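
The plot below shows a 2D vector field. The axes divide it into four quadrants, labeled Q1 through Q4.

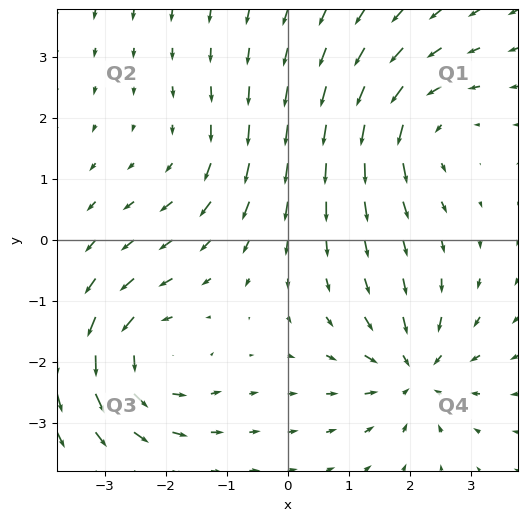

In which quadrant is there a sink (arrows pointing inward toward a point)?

The sink sits at approximately (2.1, -2.2), which lies in quadrant Q4. The divergence there is about -5, negative as expected for a sink.

Q4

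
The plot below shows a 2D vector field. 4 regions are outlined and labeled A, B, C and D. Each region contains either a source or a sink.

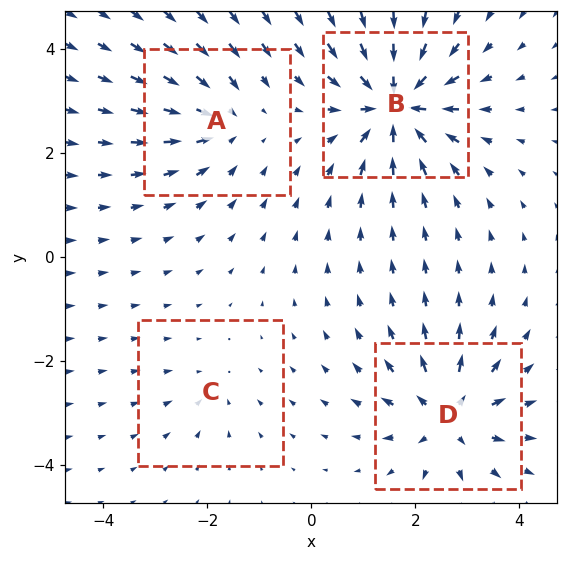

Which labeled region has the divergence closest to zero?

Divergence at each region's feature centre — A: about -4, B: about -8, C: about -2, D: about +6. Region C is closest to zero.

C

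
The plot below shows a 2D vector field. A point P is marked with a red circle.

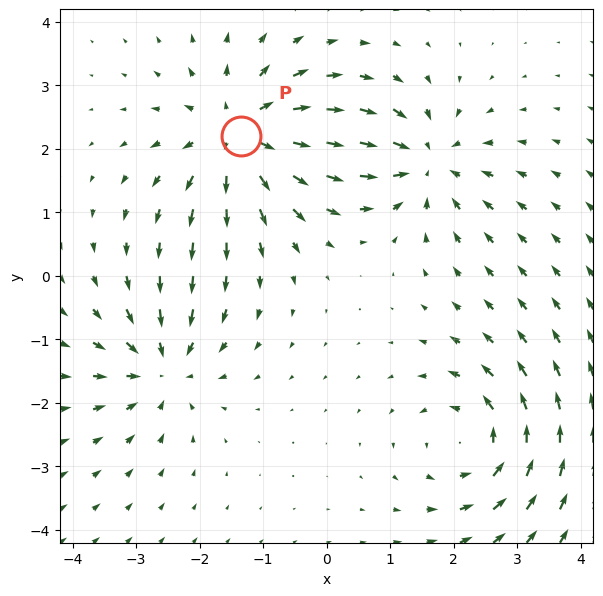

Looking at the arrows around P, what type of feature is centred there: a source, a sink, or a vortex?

source

At P (-1.3, 2.2) the arrows spread outward. Divergence about +6, curl ≈0 — positive divergence with near-zero curl is a source.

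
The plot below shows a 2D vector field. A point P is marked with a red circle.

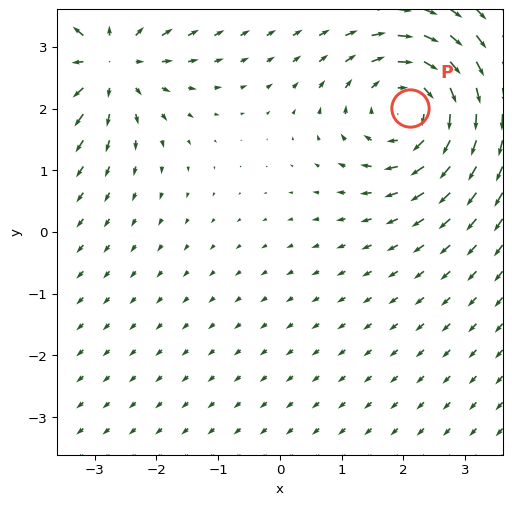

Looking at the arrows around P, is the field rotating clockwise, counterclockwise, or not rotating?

clockwise

Near P at (2.1, 2.0) the arrows circulate clockwise. The curl (z-component) there is about -4; negative curl means clockwise rotation.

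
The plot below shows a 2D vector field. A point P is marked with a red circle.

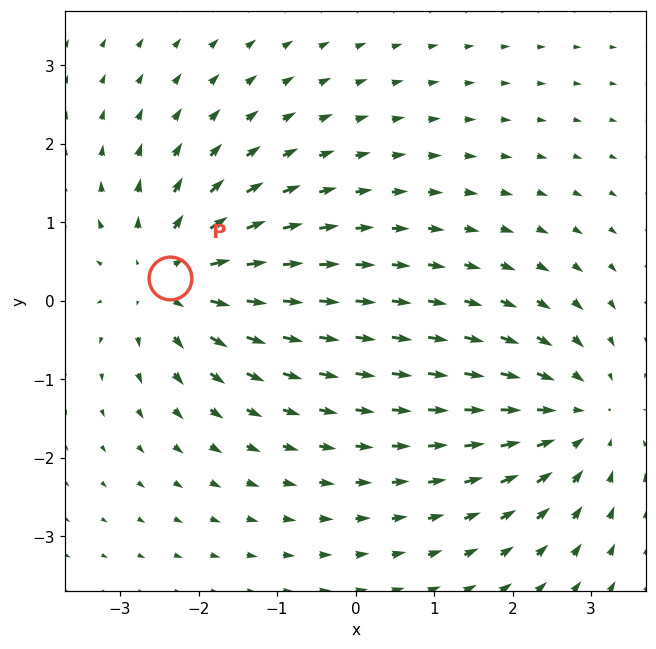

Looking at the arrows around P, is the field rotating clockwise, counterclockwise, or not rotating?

not rotating

Near P at (-2.4, 0.3) the arrows show no circulation. The curl there is ≈0.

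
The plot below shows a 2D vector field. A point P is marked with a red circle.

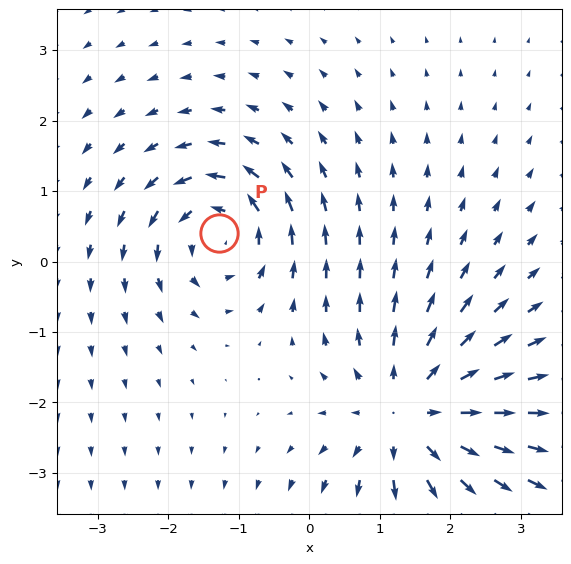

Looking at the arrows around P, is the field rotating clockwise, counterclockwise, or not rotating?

Near P at (-1.3, 0.4) the arrows circulate counterclockwise. The curl (z-component) there is about +4; positive curl means counterclockwise rotation.

counterclockwise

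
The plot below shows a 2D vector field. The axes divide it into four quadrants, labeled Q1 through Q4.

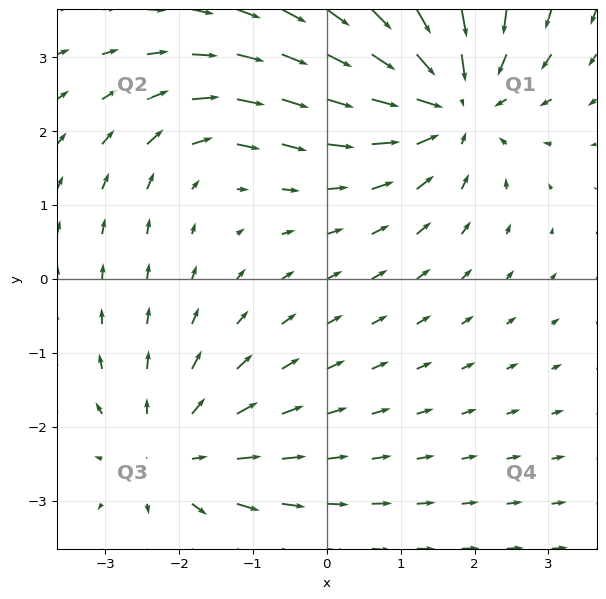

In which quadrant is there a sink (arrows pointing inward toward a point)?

The sink sits at approximately (1.7, 2.4), which lies in quadrant Q1. The divergence there is about -4, negative as expected for a sink.

Q1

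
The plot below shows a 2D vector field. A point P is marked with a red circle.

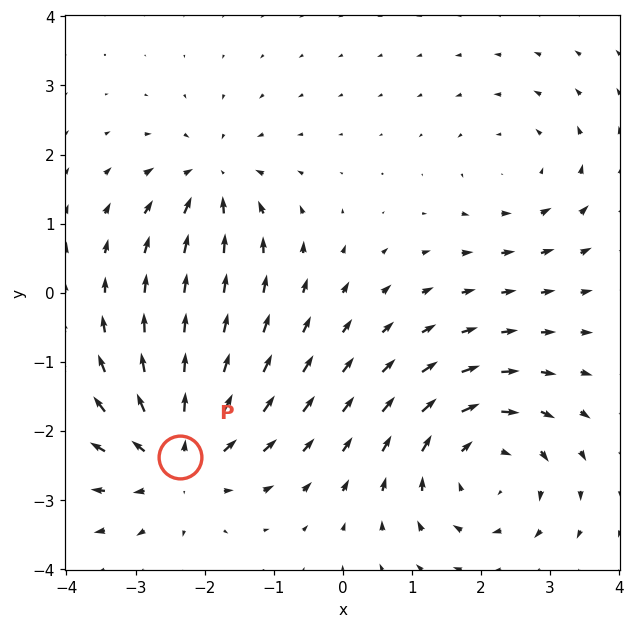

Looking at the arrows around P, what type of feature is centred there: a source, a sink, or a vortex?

source

At P (-2.4, -2.4) the arrows spread outward. Divergence about +5, curl ≈0 — positive divergence with near-zero curl is a source.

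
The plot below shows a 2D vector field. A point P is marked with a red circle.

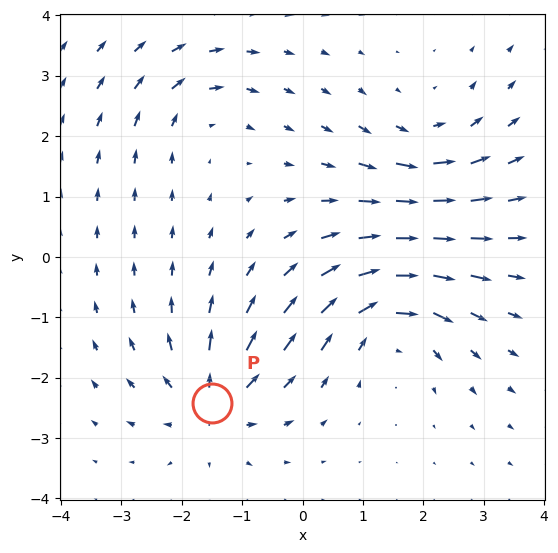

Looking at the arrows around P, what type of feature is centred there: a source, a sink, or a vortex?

At P (-1.5, -2.4) the arrows spread outward. Divergence about +6, curl ≈0 — positive divergence with near-zero curl is a source.

source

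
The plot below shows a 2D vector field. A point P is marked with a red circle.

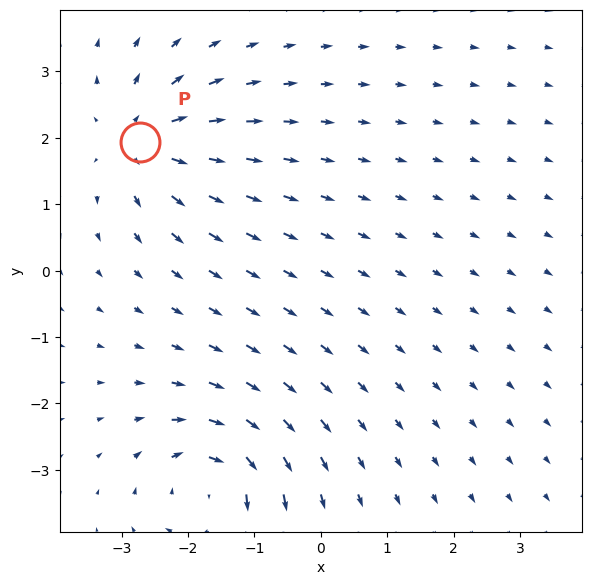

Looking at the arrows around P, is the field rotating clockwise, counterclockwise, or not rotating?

Near P at (-2.7, 1.9) the arrows show no circulation. The curl there is ≈0.

not rotating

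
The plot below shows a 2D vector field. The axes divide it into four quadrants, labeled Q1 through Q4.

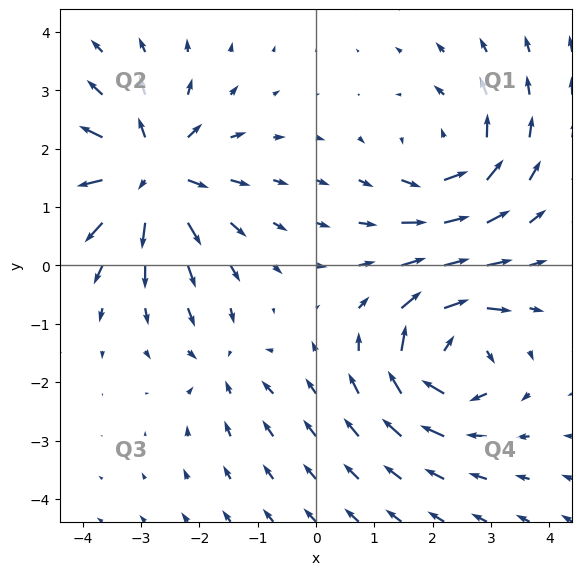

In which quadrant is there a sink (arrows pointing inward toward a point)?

The sink sits at approximately (-1.6, -1.7), which lies in quadrant Q3. The divergence there is about -3, negative as expected for a sink.

Q3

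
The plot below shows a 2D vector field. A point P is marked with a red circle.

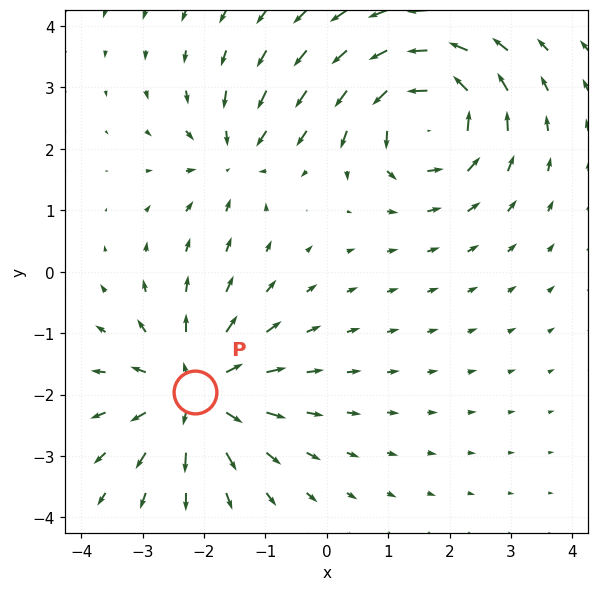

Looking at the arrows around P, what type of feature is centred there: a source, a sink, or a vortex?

At P (-2.2, -2.0) the arrows spread outward. Divergence about +5, curl ≈0 — positive divergence with near-zero curl is a source.

source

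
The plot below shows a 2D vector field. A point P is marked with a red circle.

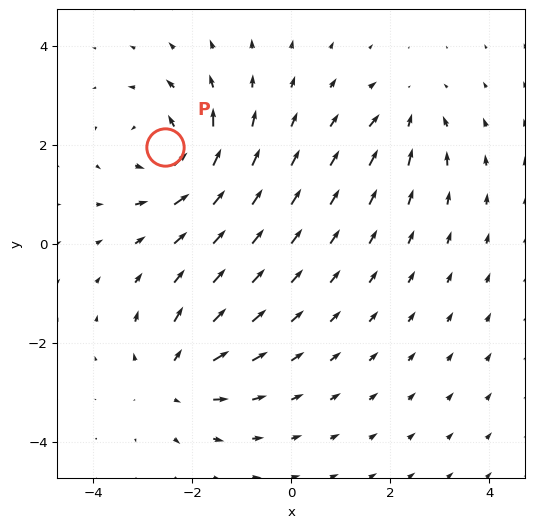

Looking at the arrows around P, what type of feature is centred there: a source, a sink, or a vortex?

At P (-2.6, 1.9) the arrows circulate counterclockwise. Divergence ≈0, curl about +6 — near-zero divergence with nonzero curl is a vortex.

vortex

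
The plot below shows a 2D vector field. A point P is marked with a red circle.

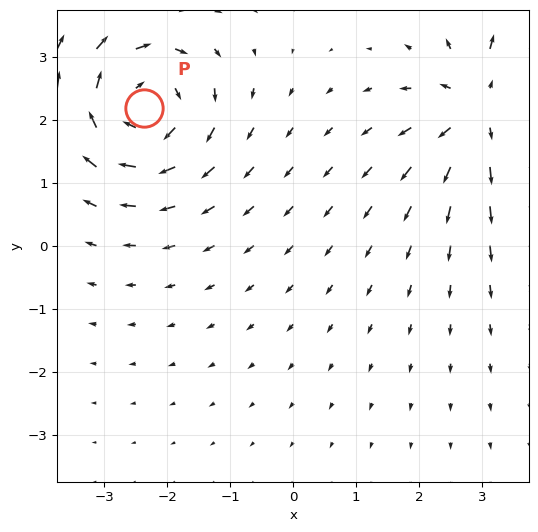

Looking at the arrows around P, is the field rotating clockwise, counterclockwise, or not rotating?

Near P at (-2.4, 2.2) the arrows circulate clockwise. The curl (z-component) there is about -5; negative curl means clockwise rotation.

clockwise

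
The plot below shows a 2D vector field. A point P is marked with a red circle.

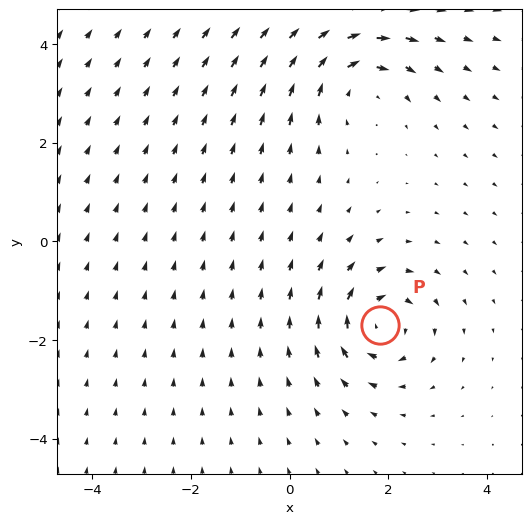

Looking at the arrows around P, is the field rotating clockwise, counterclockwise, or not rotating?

clockwise

Near P at (1.8, -1.7) the arrows circulate clockwise. The curl (z-component) there is about -6; negative curl means clockwise rotation.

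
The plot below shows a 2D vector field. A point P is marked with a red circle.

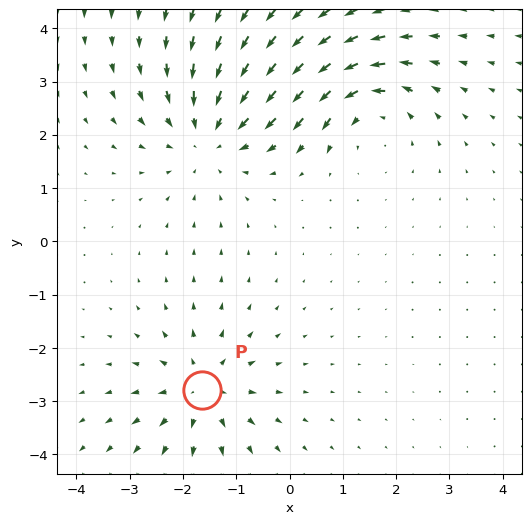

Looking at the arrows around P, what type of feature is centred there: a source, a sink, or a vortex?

source

At P (-1.6, -2.8) the arrows spread outward. Divergence about +3, curl ≈0 — positive divergence with near-zero curl is a source.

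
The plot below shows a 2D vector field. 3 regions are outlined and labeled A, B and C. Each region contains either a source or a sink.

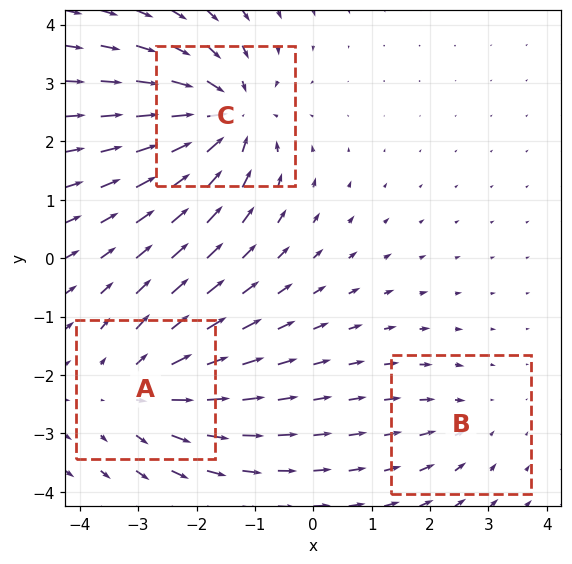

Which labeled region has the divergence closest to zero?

B

Divergence at each region's feature centre — A: about +3, B: about -2, C: about -5. Region B is closest to zero.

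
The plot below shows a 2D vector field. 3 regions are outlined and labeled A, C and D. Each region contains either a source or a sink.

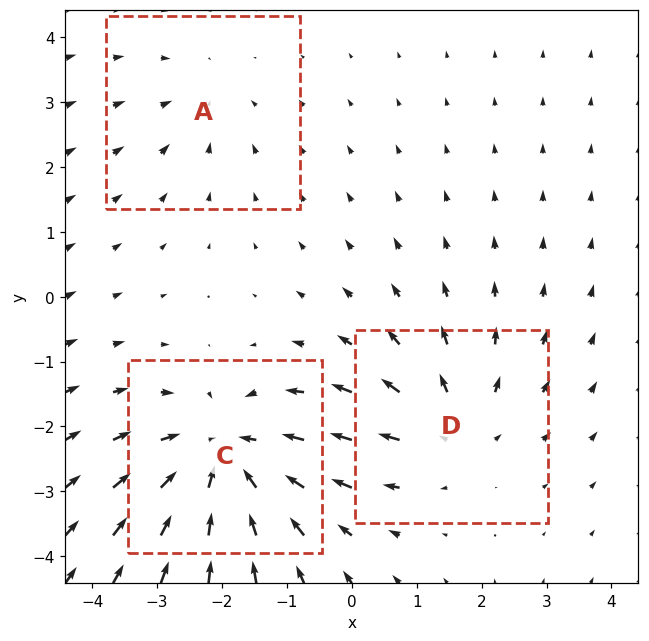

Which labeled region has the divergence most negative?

C

Divergence at each region's feature centre — A: about -2, C: about -4, D: about +3. Region C is most negative.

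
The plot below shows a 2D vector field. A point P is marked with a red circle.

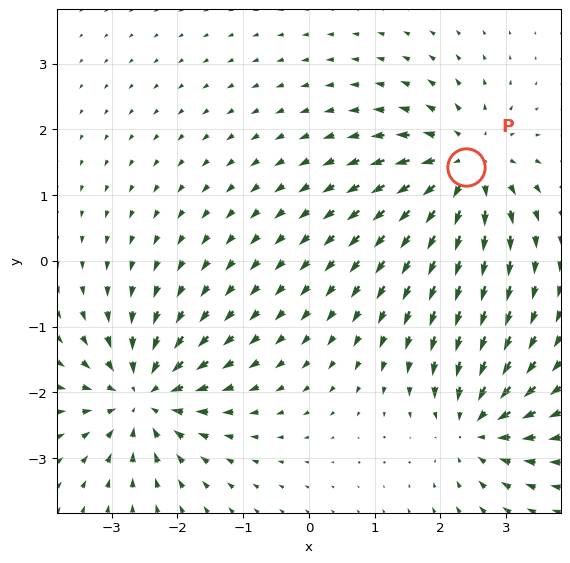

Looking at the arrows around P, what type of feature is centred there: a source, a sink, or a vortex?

source

At P (2.4, 1.4) the arrows spread outward. Divergence about +6, curl ≈0 — positive divergence with near-zero curl is a source.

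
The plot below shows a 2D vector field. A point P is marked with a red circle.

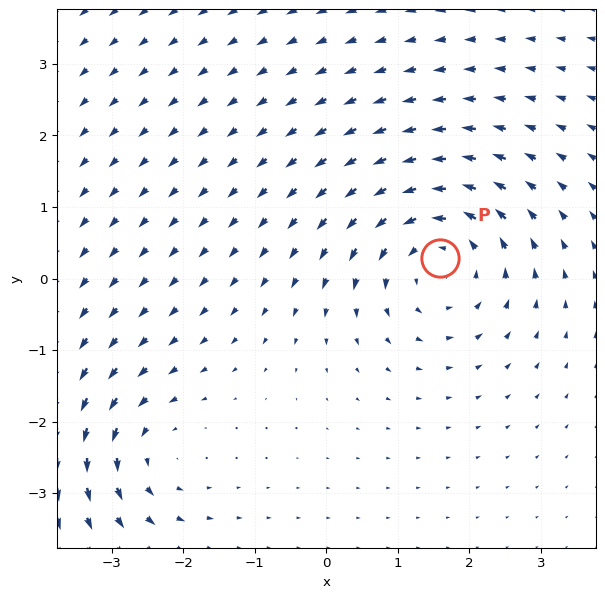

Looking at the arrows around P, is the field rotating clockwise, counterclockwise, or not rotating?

Near P at (1.6, 0.3) the arrows circulate counterclockwise. The curl (z-component) there is about +4; positive curl means counterclockwise rotation.

counterclockwise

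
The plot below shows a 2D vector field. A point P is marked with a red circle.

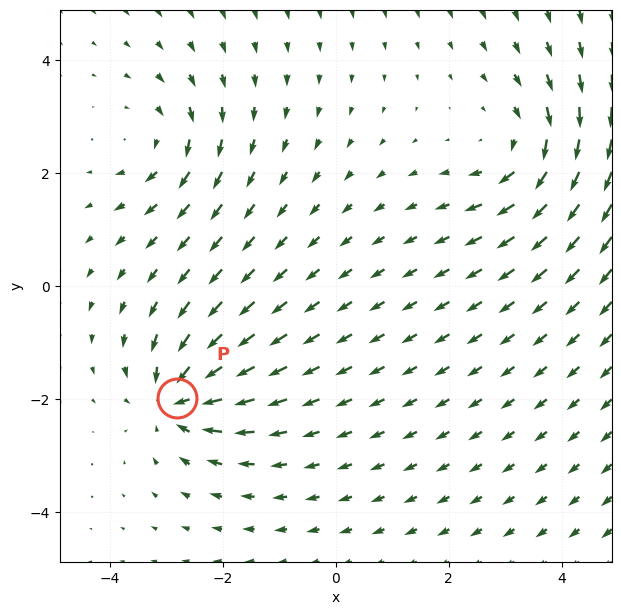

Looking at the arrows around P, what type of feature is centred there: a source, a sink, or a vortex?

sink

At P (-2.8, -2.0) the arrows converge inward. Divergence about -6, curl ≈0 — negative divergence with near-zero curl is a sink.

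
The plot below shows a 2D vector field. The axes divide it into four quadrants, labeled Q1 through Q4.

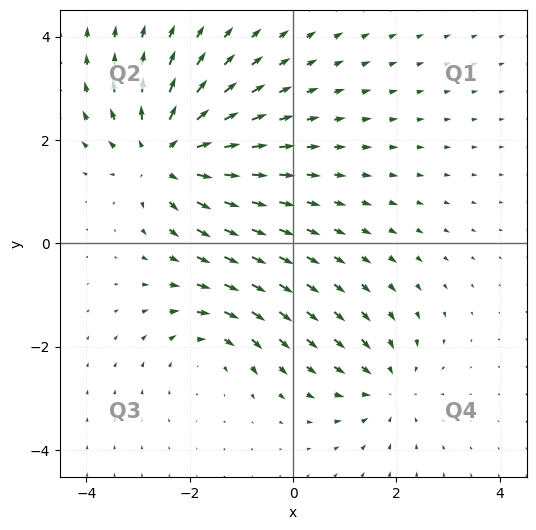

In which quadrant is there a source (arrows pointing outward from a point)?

The source sits at approximately (-2.5, 1.7), which lies in quadrant Q2. The divergence there is about +5, positive as expected for a source.

Q2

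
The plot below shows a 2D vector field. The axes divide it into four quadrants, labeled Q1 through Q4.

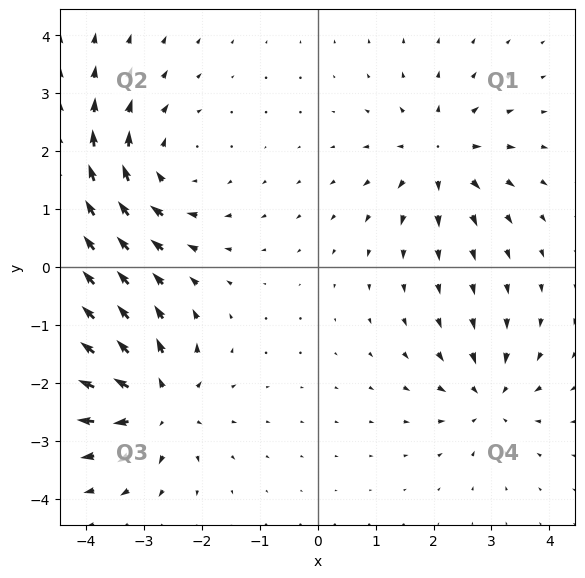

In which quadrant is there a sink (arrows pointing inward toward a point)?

Q4

The sink sits at approximately (3.0, -2.3), which lies in quadrant Q4. The divergence there is about -4, negative as expected for a sink.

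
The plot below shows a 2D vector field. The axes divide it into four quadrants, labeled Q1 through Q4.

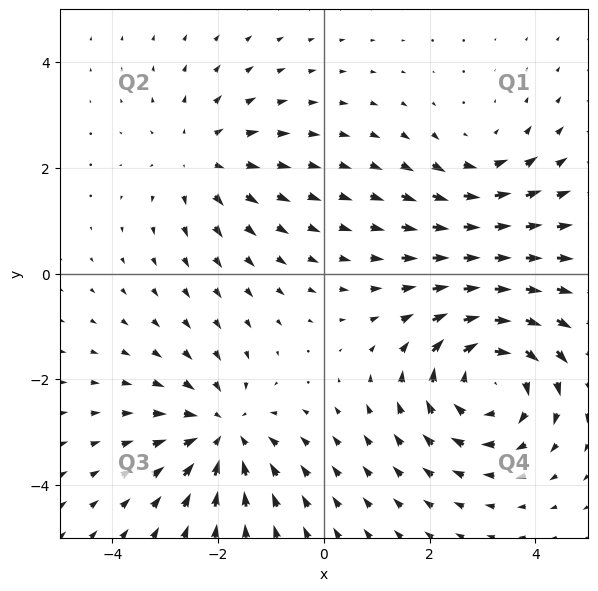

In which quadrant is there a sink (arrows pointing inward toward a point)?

Q3

The sink sits at approximately (-1.9, -3.0), which lies in quadrant Q3. The divergence there is about -3, negative as expected for a sink.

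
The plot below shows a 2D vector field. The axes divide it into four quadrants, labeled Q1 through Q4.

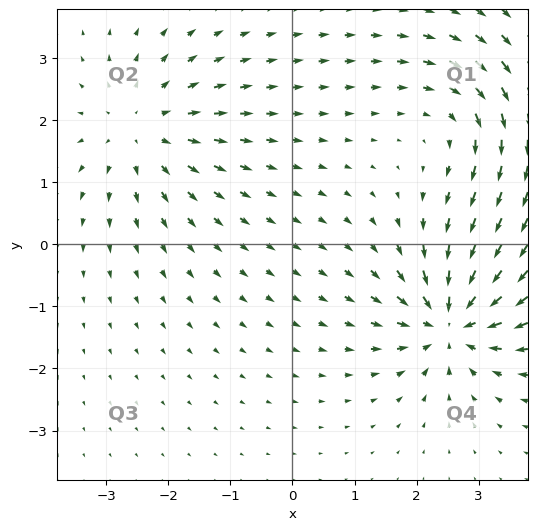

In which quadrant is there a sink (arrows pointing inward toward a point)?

The sink sits at approximately (2.6, -1.3), which lies in quadrant Q4. The divergence there is about -6, negative as expected for a sink.

Q4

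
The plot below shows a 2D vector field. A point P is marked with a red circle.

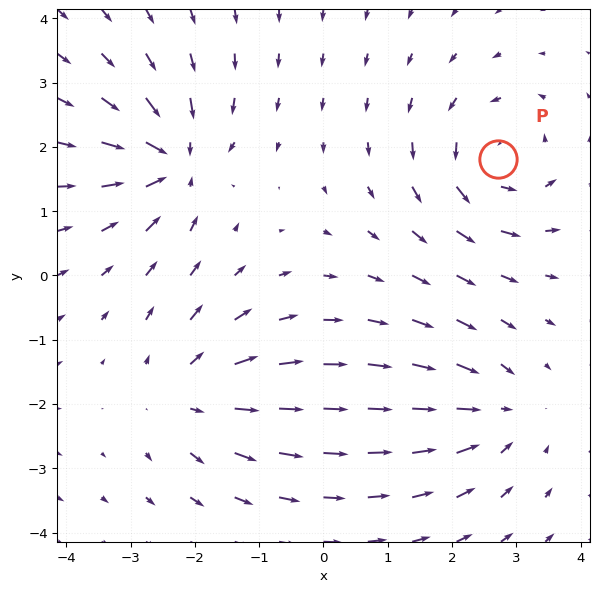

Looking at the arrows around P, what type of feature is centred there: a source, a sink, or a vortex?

At P (2.7, 1.8) the arrows circulate counterclockwise. Divergence ≈0, curl about +5 — near-zero divergence with nonzero curl is a vortex.

vortex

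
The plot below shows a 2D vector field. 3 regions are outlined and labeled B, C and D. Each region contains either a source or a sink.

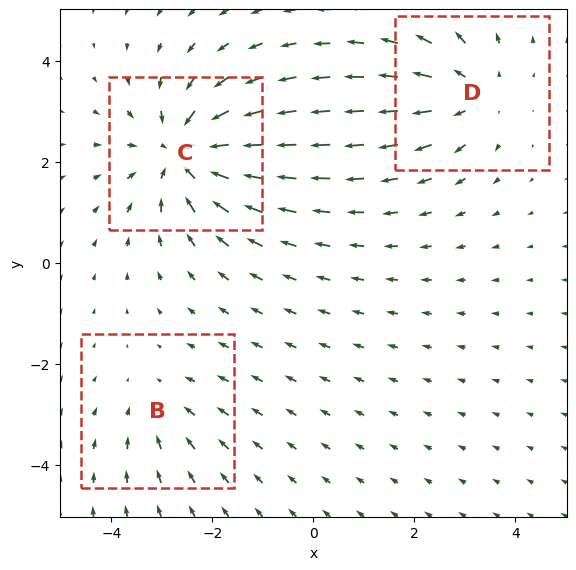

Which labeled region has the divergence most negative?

Divergence at each region's feature centre — B: about -2, C: about -5, D: about +3. Region C is most negative.

C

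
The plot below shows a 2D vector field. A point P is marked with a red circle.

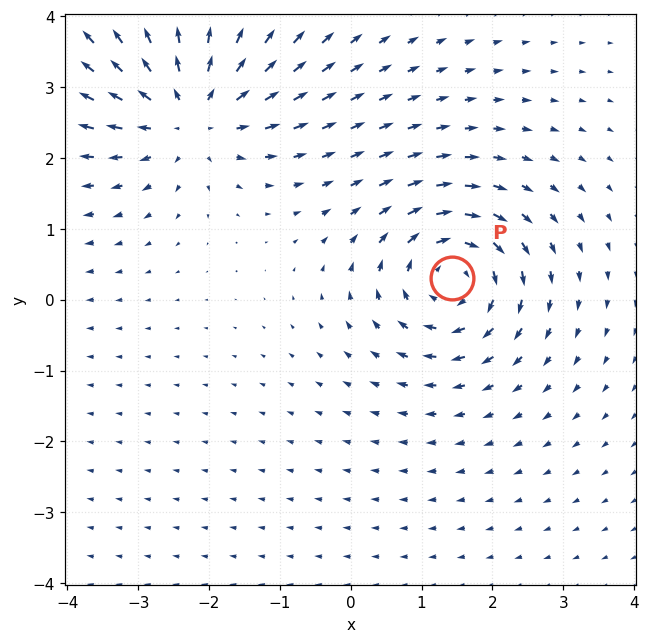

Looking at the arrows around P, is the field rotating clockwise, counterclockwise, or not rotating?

clockwise

Near P at (1.4, 0.3) the arrows circulate clockwise. The curl (z-component) there is about -5; negative curl means clockwise rotation.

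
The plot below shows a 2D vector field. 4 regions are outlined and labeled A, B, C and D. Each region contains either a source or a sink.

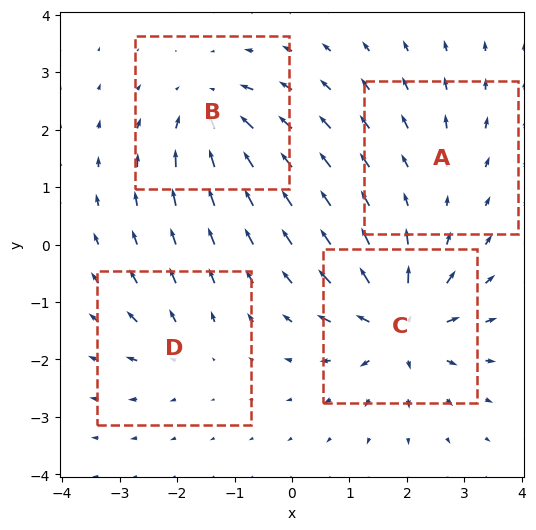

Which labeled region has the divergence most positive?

C

Divergence at each region's feature centre — A: about +2, B: about -6, C: about +9, D: about +4. Region C is most positive.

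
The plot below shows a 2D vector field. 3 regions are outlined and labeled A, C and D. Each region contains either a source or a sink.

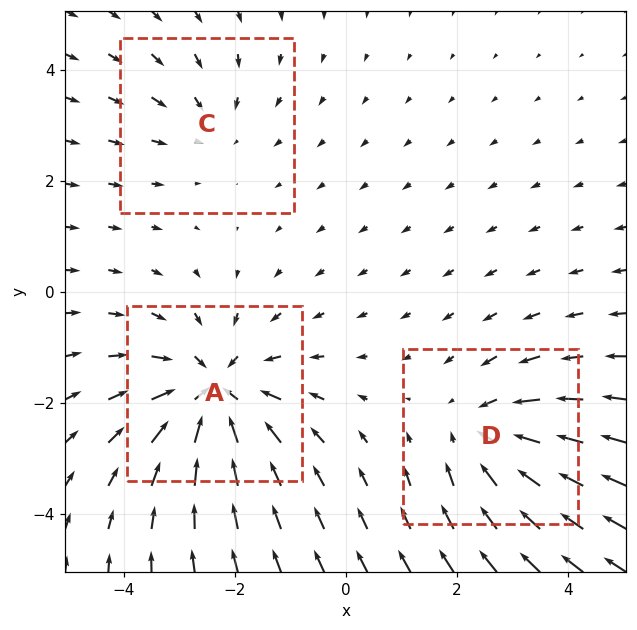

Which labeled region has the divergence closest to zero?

C

Divergence at each region's feature centre — A: about -4, C: about -2, D: about -3. Region C is closest to zero.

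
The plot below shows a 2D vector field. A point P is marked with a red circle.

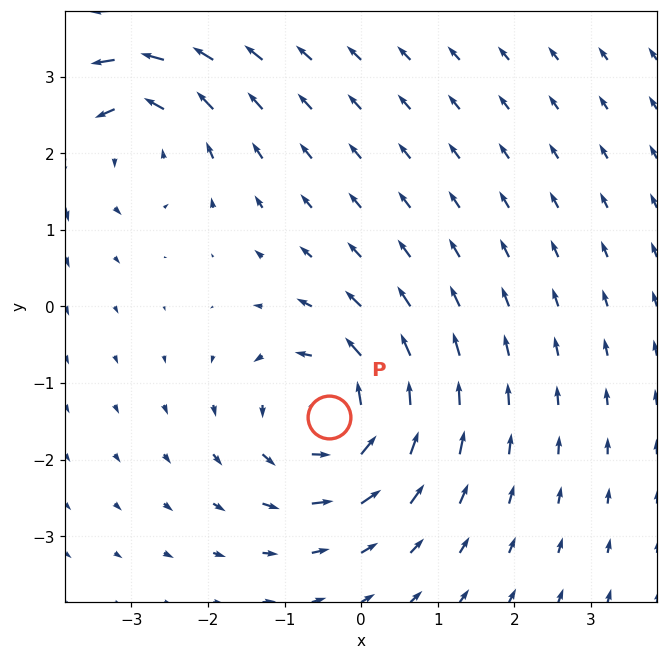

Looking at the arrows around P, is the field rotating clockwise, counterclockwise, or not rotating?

counterclockwise

Near P at (-0.4, -1.4) the arrows circulate counterclockwise. The curl (z-component) there is about +6; positive curl means counterclockwise rotation.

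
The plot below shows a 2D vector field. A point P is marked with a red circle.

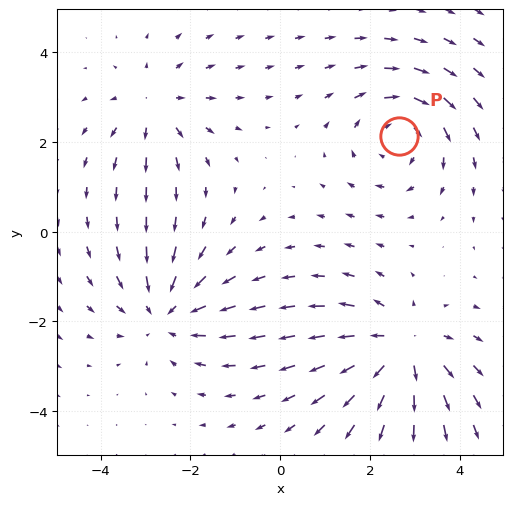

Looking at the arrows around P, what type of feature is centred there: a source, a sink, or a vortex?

vortex

At P (2.6, 2.1) the arrows circulate clockwise. Divergence ≈0, curl about -3 — near-zero divergence with nonzero curl is a vortex.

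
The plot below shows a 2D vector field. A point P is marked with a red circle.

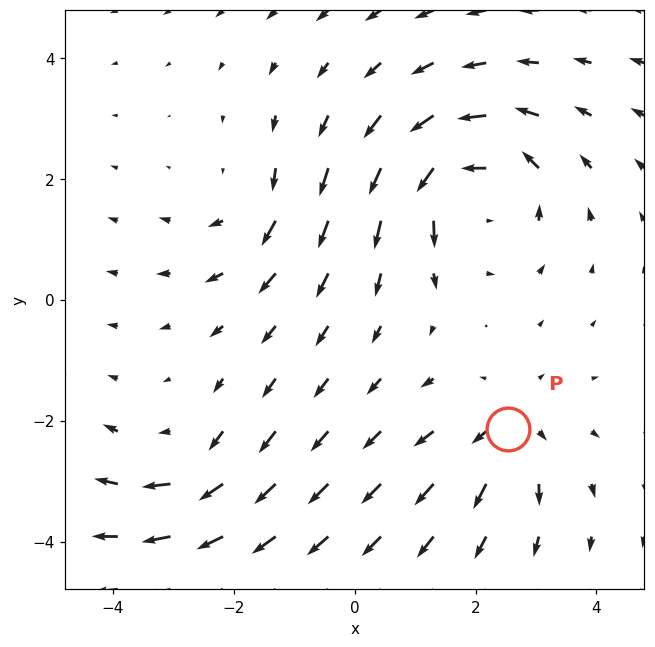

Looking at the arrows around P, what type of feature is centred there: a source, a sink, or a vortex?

source

At P (2.5, -2.1) the arrows spread outward. Divergence about +3, curl ≈0 — positive divergence with near-zero curl is a source.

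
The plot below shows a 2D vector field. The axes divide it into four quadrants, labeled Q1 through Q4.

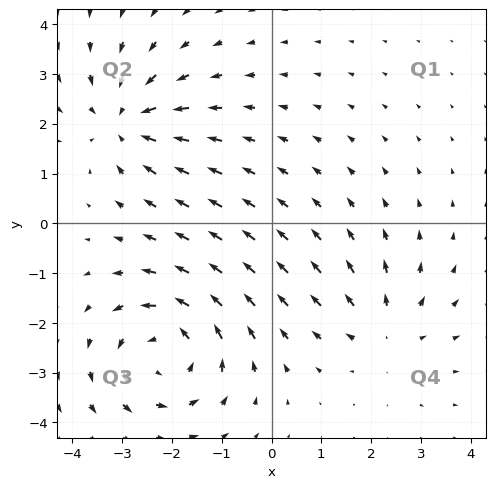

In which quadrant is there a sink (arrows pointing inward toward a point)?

The sink sits at approximately (-2.9, 2.1), which lies in quadrant Q2. The divergence there is about -4, negative as expected for a sink.

Q2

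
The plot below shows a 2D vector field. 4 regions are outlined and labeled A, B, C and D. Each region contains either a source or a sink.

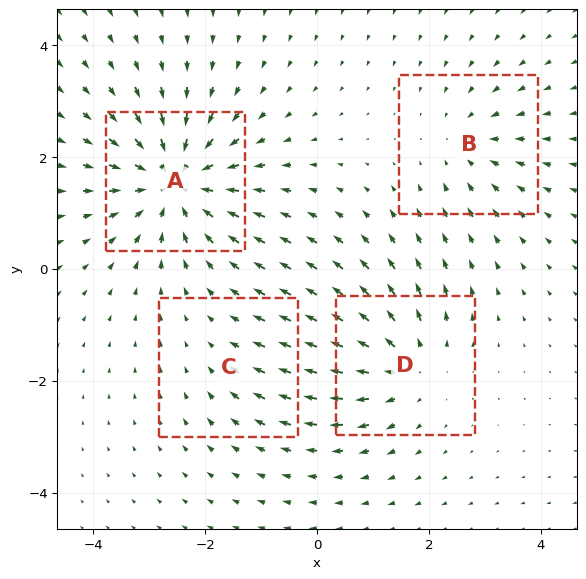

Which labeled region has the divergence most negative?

A

Divergence at each region's feature centre — A: about -7, B: about -3, C: about -2, D: about +5. Region A is most negative.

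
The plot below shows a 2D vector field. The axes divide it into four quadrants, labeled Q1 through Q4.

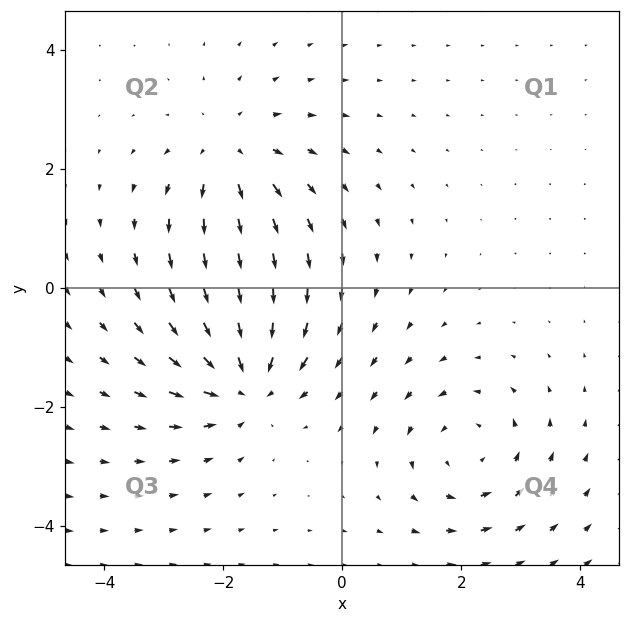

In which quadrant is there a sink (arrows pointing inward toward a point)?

The sink sits at approximately (-1.6, -1.6), which lies in quadrant Q3. The divergence there is about -4, negative as expected for a sink.

Q3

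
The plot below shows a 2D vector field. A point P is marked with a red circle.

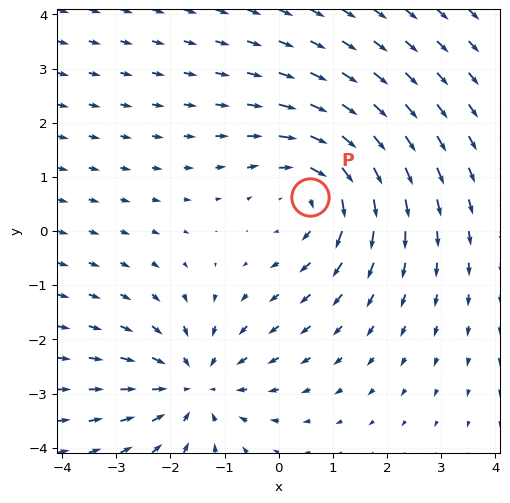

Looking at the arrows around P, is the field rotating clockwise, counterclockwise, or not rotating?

Near P at (0.6, 0.6) the arrows circulate clockwise. The curl (z-component) there is about -4; negative curl means clockwise rotation.

clockwise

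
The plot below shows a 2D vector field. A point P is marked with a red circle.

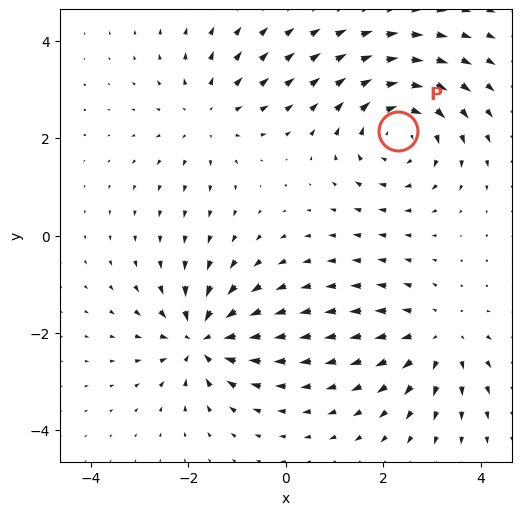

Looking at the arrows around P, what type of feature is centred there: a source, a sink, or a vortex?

At P (2.3, 2.1) the arrows circulate clockwise. Divergence ≈0, curl about -4 — near-zero divergence with nonzero curl is a vortex.

vortex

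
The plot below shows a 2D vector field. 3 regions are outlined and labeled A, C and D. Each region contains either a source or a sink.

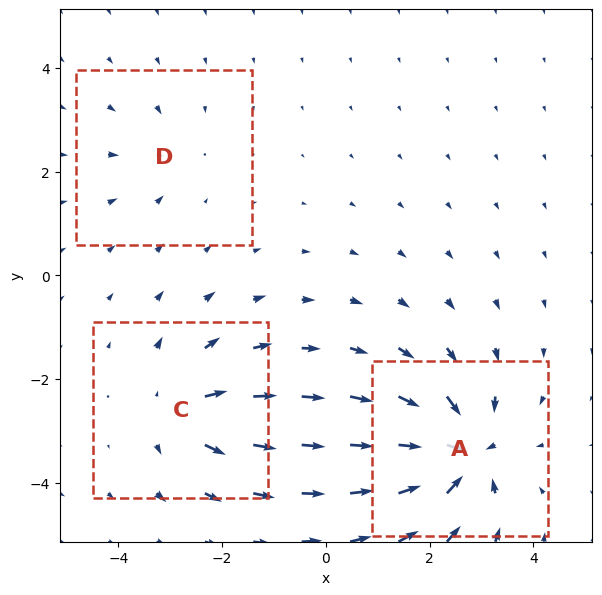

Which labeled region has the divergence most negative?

Divergence at each region's feature centre — A: about -6, C: about +4, D: about -2. Region A is most negative.

A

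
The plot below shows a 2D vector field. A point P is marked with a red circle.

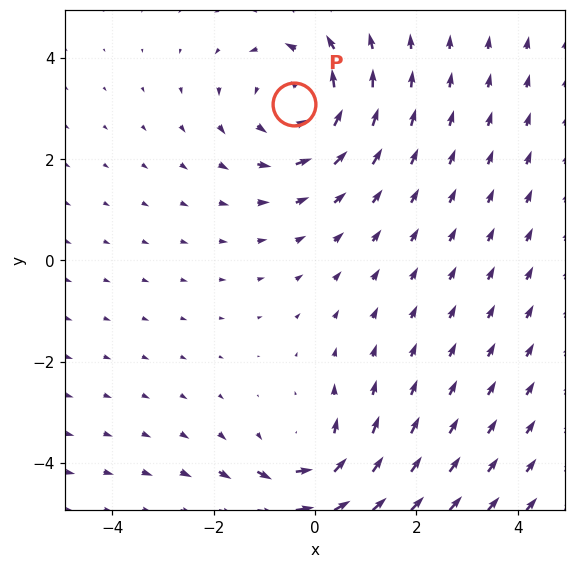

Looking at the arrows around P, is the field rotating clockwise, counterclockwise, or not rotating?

Near P at (-0.4, 3.1) the arrows circulate counterclockwise. The curl (z-component) there is about +4; positive curl means counterclockwise rotation.

counterclockwise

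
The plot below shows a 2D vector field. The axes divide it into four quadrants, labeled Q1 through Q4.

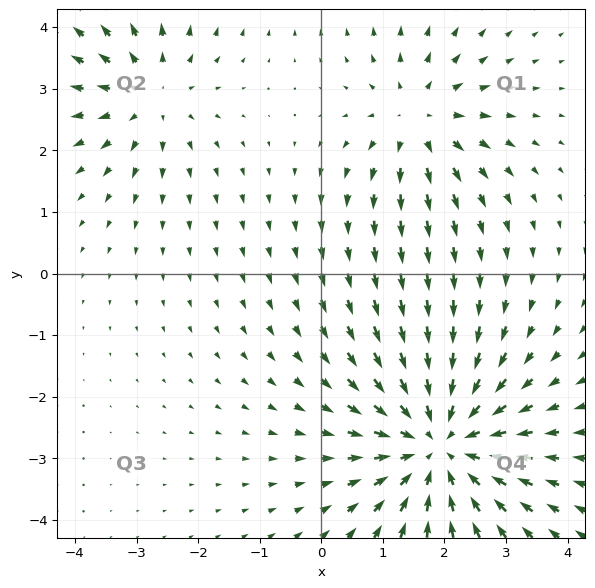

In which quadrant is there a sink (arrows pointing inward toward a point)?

Q4

The sink sits at approximately (1.9, -2.8), which lies in quadrant Q4. The divergence there is about -4, negative as expected for a sink.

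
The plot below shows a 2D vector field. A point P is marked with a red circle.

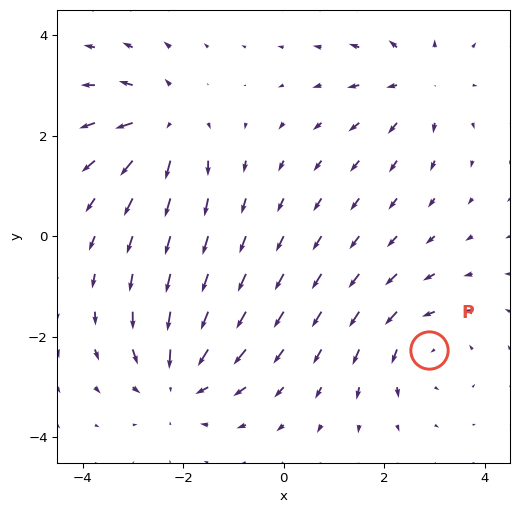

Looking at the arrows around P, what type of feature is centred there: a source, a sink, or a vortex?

At P (2.9, -2.3) the arrows circulate counterclockwise. Divergence ≈0, curl about +4 — near-zero divergence with nonzero curl is a vortex.

vortex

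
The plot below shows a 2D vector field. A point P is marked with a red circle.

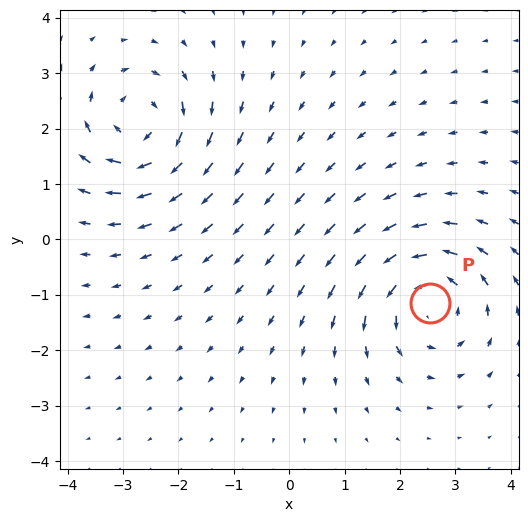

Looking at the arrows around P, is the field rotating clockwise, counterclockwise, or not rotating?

Near P at (2.5, -1.2) the arrows circulate counterclockwise. The curl (z-component) there is about +5; positive curl means counterclockwise rotation.

counterclockwise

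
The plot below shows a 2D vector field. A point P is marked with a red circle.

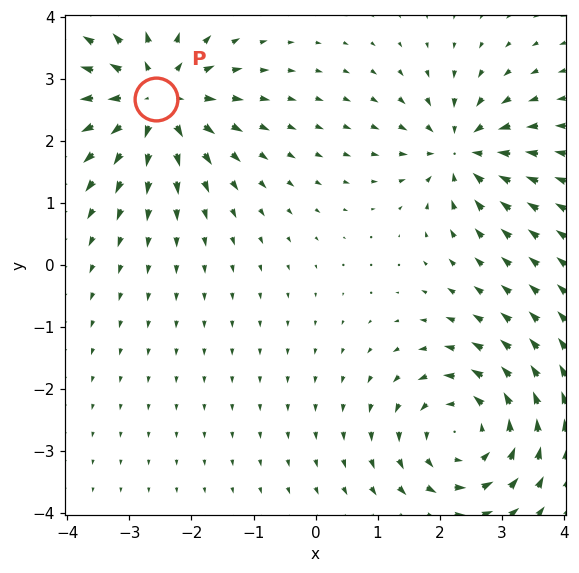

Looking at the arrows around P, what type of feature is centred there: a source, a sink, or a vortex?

source

At P (-2.6, 2.7) the arrows spread outward. Divergence about +6, curl ≈0 — positive divergence with near-zero curl is a source.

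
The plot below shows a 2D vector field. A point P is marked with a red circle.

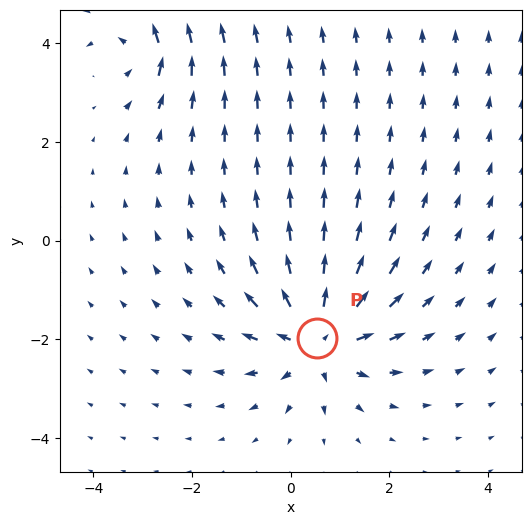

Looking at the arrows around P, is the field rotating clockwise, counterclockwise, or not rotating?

Near P at (0.5, -2.0) the arrows show no circulation. The curl there is ≈0.

not rotating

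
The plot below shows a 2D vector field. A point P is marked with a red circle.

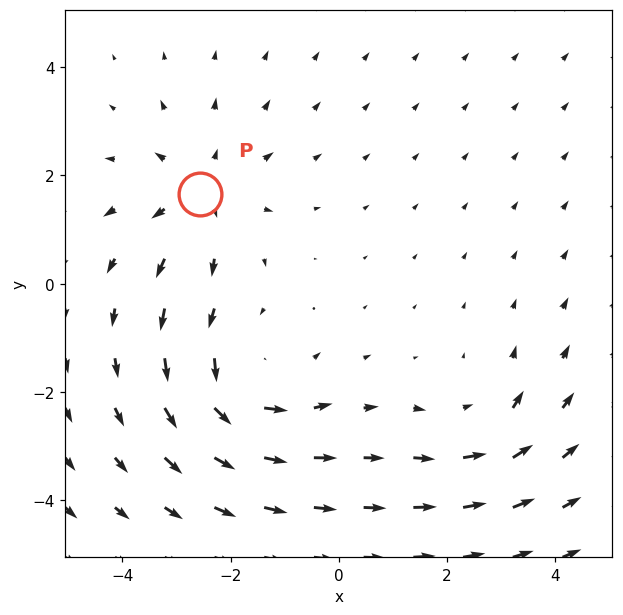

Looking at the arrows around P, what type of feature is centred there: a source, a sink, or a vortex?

At P (-2.6, 1.7) the arrows spread outward. Divergence about +3, curl ≈0 — positive divergence with near-zero curl is a source.

source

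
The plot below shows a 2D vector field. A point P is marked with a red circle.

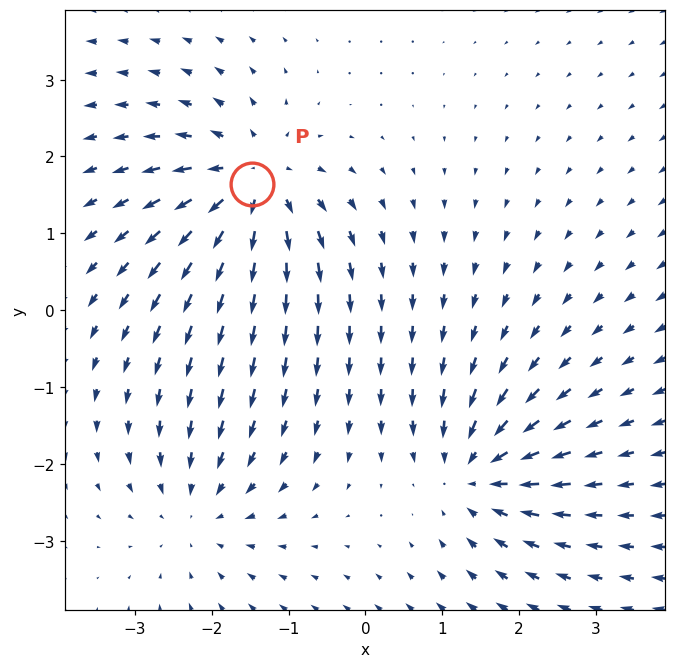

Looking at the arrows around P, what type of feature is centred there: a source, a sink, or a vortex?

At P (-1.5, 1.6) the arrows spread outward. Divergence about +6, curl ≈0 — positive divergence with near-zero curl is a source.

source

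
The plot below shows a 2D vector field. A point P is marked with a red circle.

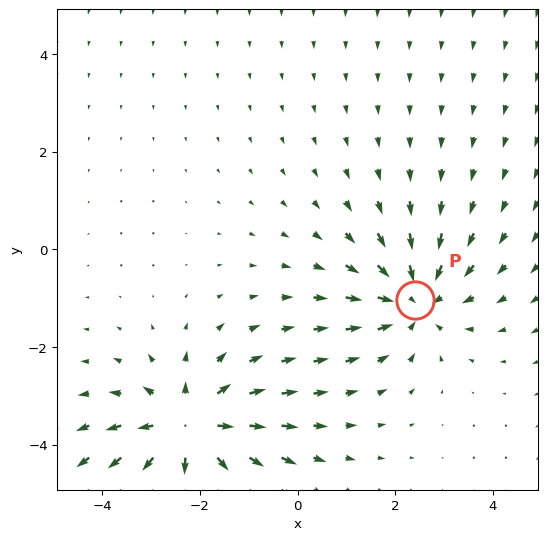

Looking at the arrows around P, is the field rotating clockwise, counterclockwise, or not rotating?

Near P at (2.4, -1.0) the arrows show no circulation. The curl there is ≈0.

not rotating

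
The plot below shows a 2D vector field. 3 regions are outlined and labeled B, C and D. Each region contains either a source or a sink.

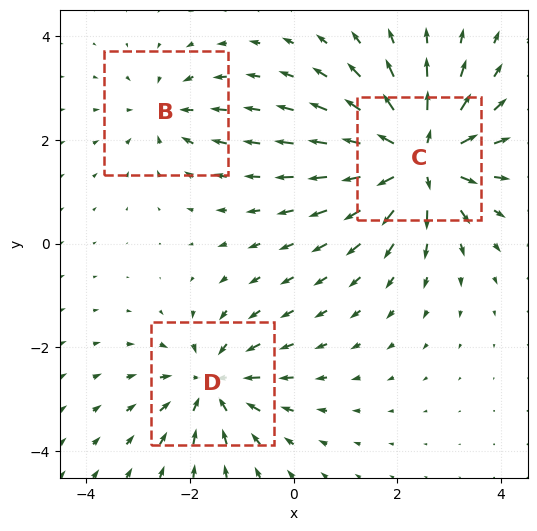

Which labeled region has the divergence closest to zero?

B

Divergence at each region's feature centre — B: about -2, C: about +6, D: about -4. Region B is closest to zero.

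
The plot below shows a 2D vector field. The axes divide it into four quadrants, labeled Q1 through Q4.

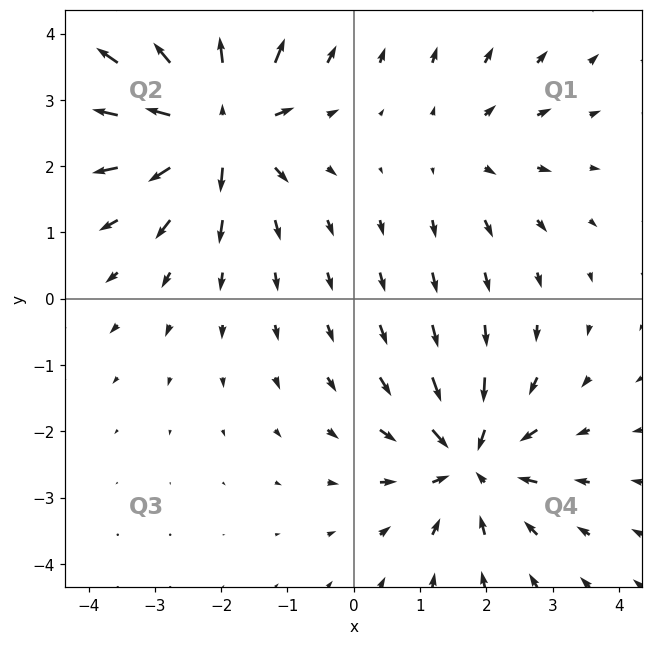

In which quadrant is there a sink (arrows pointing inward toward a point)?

The sink sits at approximately (1.8, -2.5), which lies in quadrant Q4. The divergence there is about -5, negative as expected for a sink.

Q4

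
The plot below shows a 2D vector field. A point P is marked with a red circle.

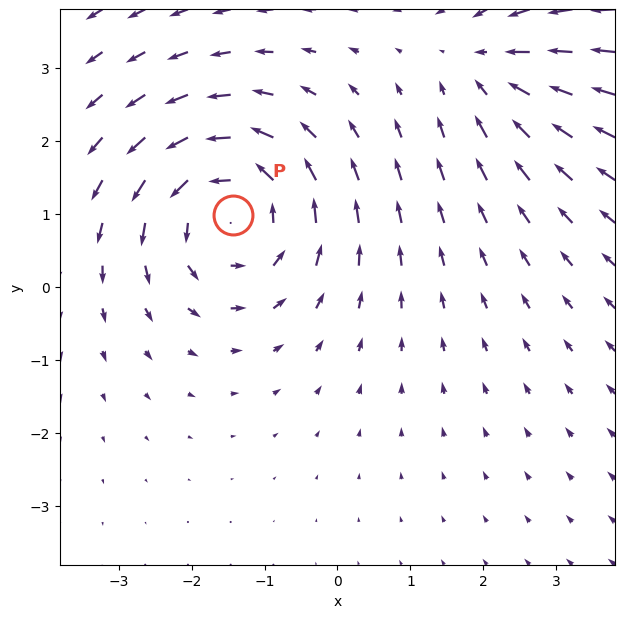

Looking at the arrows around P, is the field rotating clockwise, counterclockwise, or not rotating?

counterclockwise

Near P at (-1.4, 1.0) the arrows circulate counterclockwise. The curl (z-component) there is about +4; positive curl means counterclockwise rotation.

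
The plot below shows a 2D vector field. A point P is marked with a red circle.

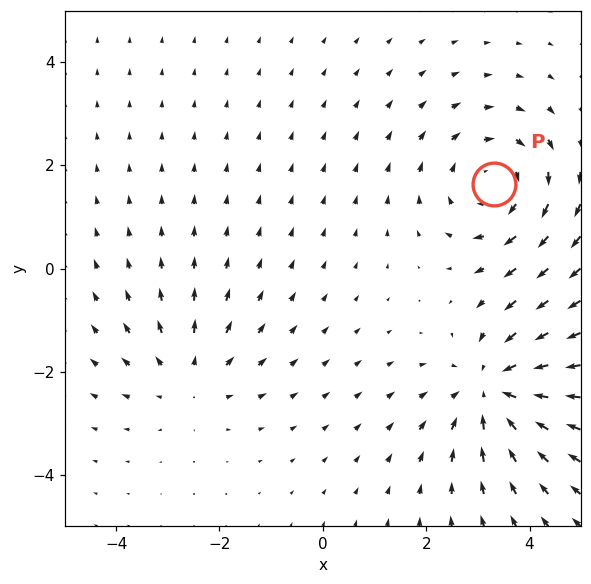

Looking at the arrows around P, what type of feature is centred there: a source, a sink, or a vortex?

vortex

At P (3.3, 1.6) the arrows circulate clockwise. Divergence ≈0, curl about -3 — near-zero divergence with nonzero curl is a vortex.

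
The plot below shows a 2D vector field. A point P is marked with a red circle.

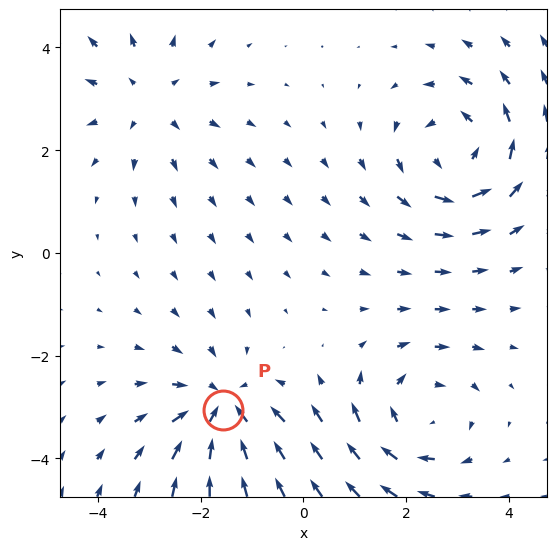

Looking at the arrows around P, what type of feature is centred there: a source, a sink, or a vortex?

At P (-1.6, -3.1) the arrows converge inward. Divergence about -5, curl ≈0 — negative divergence with near-zero curl is a sink.

sink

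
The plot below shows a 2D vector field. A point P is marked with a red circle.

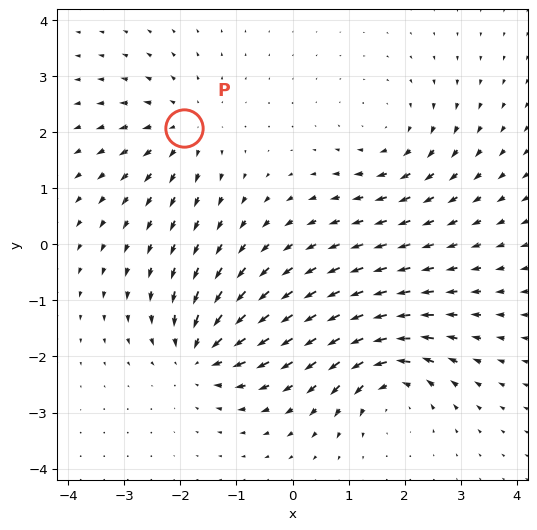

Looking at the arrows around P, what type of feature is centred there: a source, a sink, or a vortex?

source

At P (-1.9, 2.1) the arrows spread outward. Divergence about +4, curl ≈0 — positive divergence with near-zero curl is a source.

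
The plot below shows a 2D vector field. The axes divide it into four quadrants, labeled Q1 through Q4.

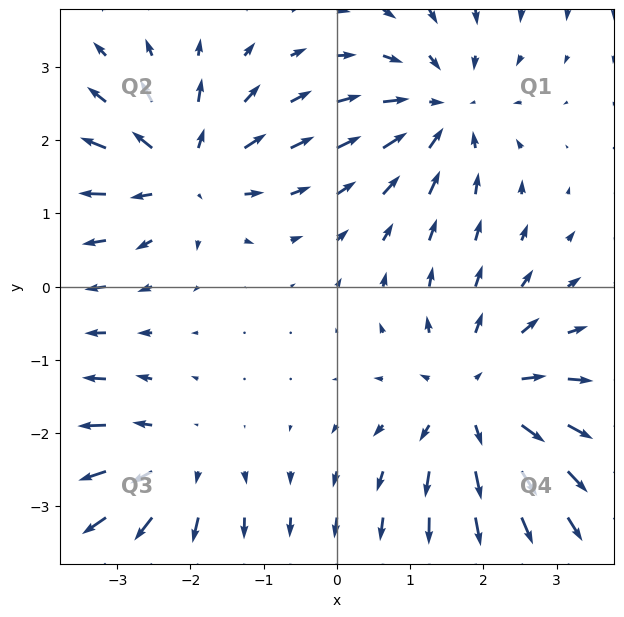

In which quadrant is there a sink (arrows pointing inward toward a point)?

The sink sits at approximately (1.4, 2.4), which lies in quadrant Q1. The divergence there is about -4, negative as expected for a sink.

Q1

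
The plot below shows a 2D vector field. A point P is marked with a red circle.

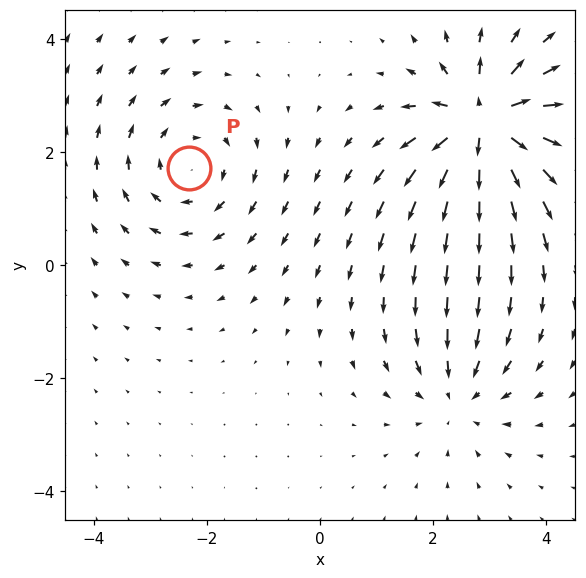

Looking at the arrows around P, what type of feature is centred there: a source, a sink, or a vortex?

vortex

At P (-2.3, 1.7) the arrows circulate clockwise. Divergence ≈0, curl about -3 — near-zero divergence with nonzero curl is a vortex.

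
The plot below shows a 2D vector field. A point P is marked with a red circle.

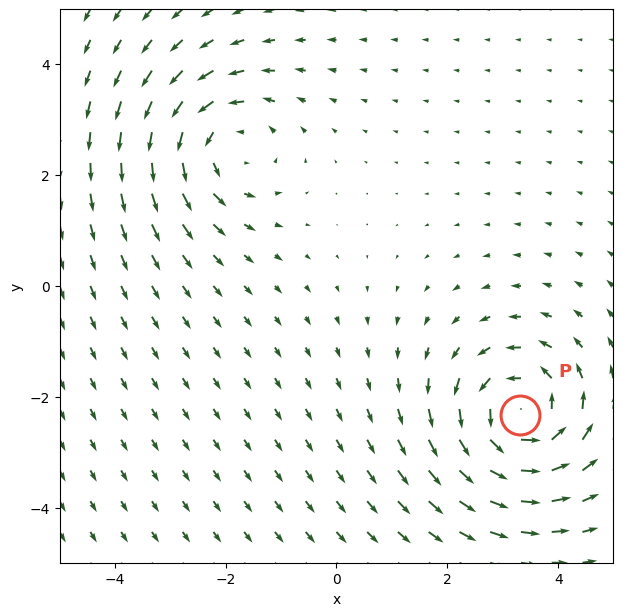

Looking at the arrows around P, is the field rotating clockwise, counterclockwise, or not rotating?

Near P at (3.3, -2.3) the arrows circulate counterclockwise. The curl (z-component) there is about +5; positive curl means counterclockwise rotation.

counterclockwise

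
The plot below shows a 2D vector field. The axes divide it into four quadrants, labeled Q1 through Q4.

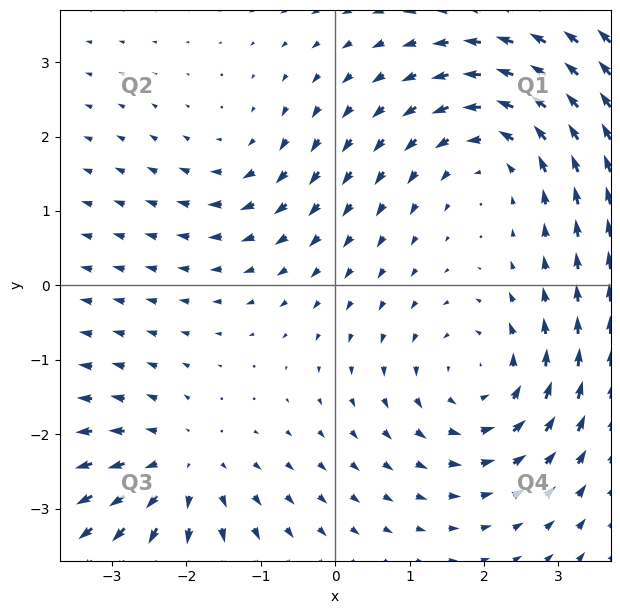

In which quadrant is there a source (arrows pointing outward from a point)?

Q3

The source sits at approximately (-2.1, -2.4), which lies in quadrant Q3. The divergence there is about +4, positive as expected for a source.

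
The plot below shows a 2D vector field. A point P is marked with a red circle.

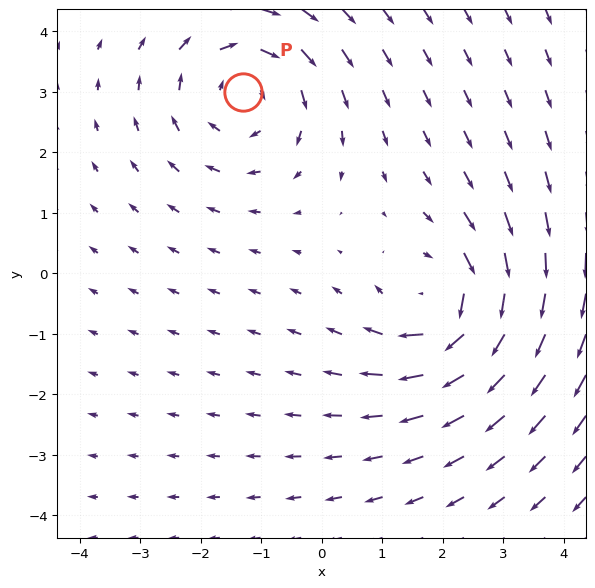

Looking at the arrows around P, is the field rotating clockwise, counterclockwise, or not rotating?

clockwise

Near P at (-1.3, 3.0) the arrows circulate clockwise. The curl (z-component) there is about -3; negative curl means clockwise rotation.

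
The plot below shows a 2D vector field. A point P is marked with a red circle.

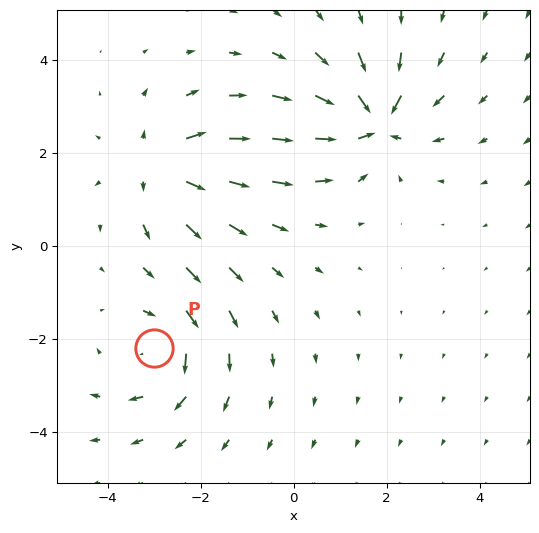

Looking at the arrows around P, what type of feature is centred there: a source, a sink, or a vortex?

vortex

At P (-3.0, -2.2) the arrows circulate clockwise. Divergence ≈0, curl about -3 — near-zero divergence with nonzero curl is a vortex.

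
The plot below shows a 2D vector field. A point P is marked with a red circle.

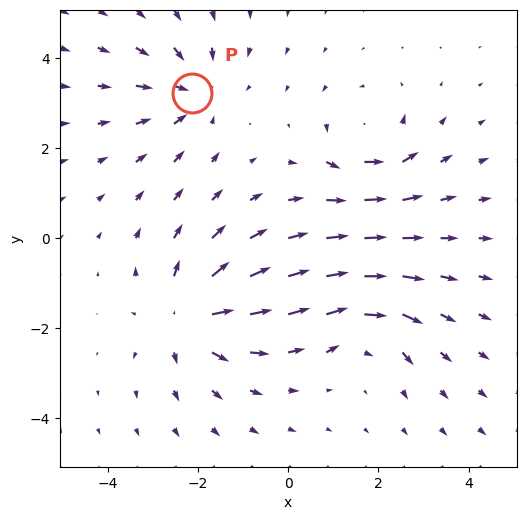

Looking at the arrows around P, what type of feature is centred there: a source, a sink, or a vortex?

sink

At P (-2.1, 3.2) the arrows converge inward. Divergence about -3, curl ≈0 — negative divergence with near-zero curl is a sink.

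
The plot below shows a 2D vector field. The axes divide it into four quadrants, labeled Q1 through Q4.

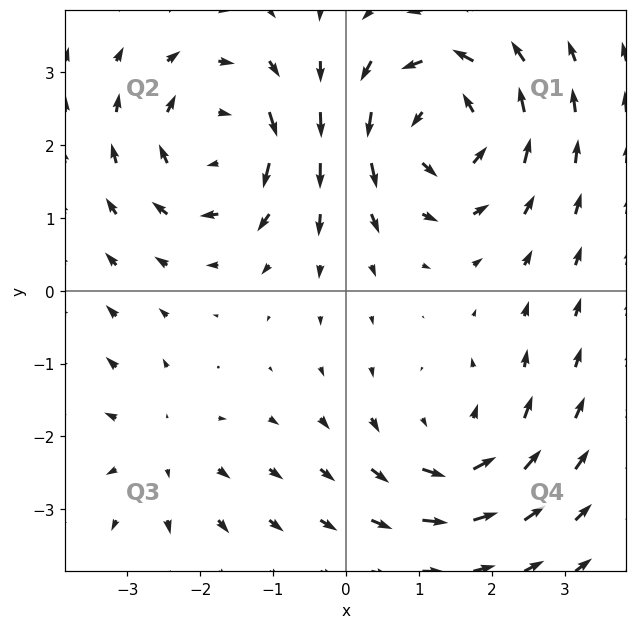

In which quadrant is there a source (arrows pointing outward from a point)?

Q3

The source sits at approximately (-2.5, -2.2), which lies in quadrant Q3. The divergence there is about +2, positive as expected for a source.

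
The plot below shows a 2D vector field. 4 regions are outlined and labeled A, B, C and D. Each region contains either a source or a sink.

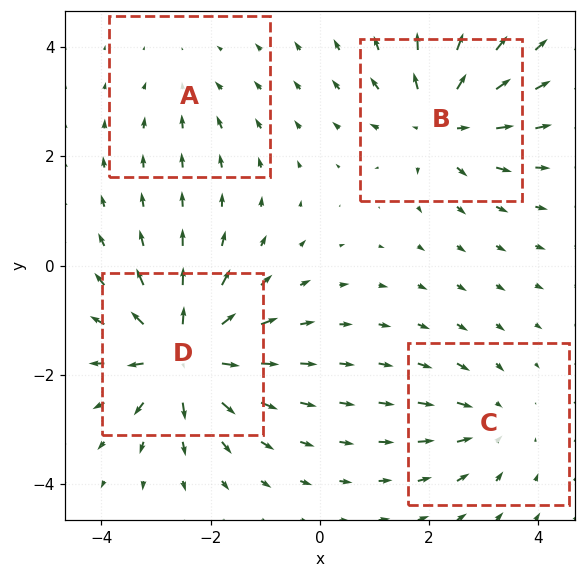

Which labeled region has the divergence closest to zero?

Divergence at each region's feature centre — A: about -2, B: about +6, C: about -4, D: about +8. Region A is closest to zero.

A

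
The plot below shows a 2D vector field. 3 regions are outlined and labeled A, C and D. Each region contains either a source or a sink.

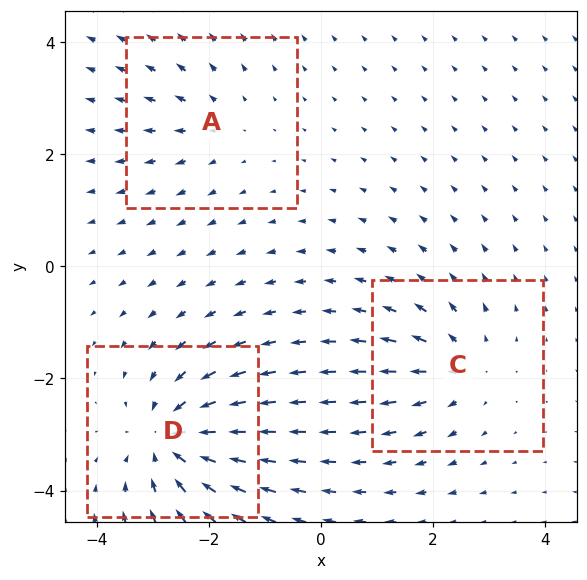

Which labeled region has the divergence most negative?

Divergence at each region's feature centre — A: about +2, C: about +3, D: about -5. Region D is most negative.

D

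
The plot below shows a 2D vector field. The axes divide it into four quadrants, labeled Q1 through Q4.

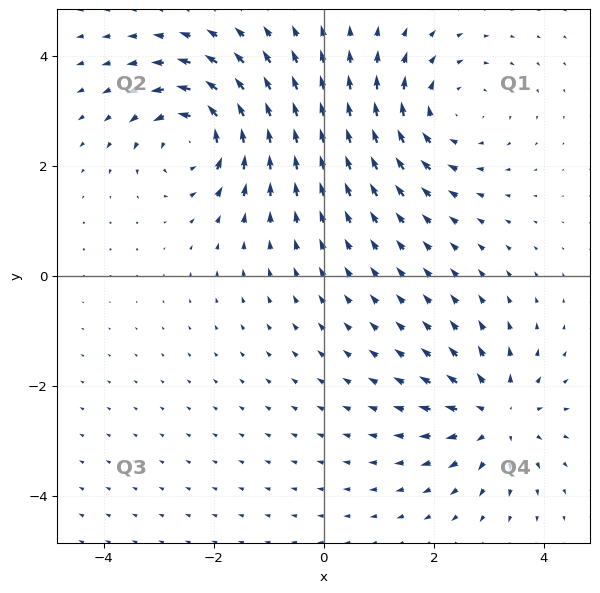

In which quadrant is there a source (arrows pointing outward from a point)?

The source sits at approximately (3.2, -2.5), which lies in quadrant Q4. The divergence there is about +5, positive as expected for a source.

Q4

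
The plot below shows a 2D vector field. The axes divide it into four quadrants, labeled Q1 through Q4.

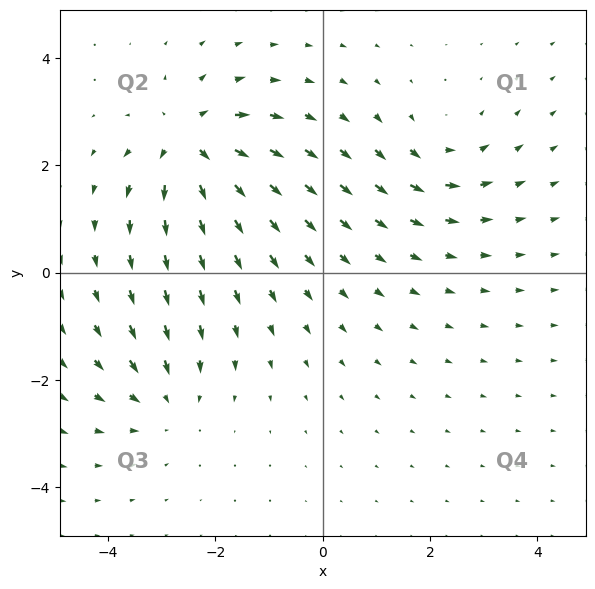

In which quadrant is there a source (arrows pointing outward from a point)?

Q2

The source sits at approximately (-2.5, 2.4), which lies in quadrant Q2. The divergence there is about +6, positive as expected for a source.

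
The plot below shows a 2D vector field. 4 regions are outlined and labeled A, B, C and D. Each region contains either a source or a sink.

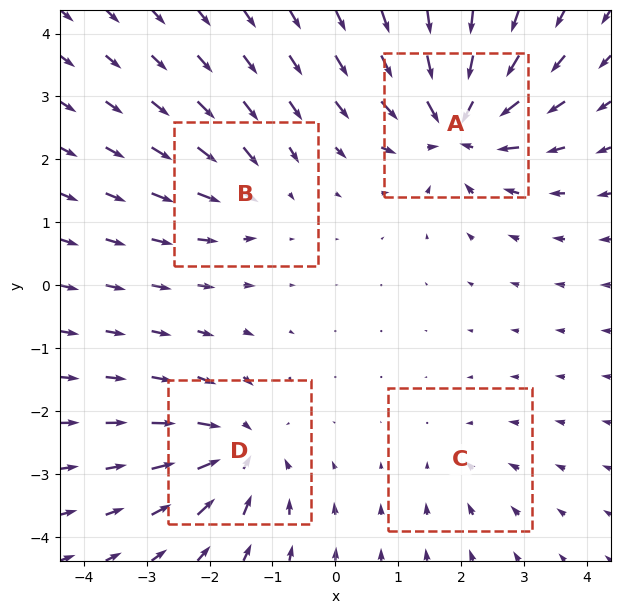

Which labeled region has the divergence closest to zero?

Divergence at each region's feature centre — A: about -8, B: about -4, C: about -3, D: about -6. Region C is closest to zero.

C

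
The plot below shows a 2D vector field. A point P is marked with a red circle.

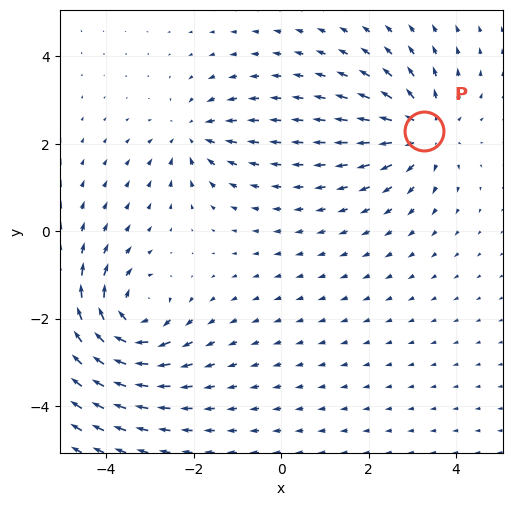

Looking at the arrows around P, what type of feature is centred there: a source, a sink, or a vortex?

At P (3.3, 2.3) the arrows spread outward. Divergence about +4, curl ≈0 — positive divergence with near-zero curl is a source.

source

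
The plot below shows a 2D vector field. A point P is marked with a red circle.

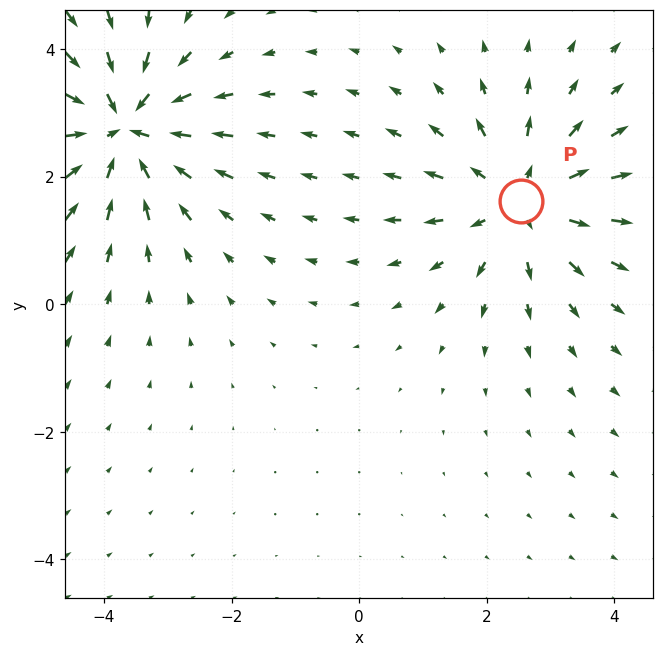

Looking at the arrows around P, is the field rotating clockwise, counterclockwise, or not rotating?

Near P at (2.5, 1.6) the arrows show no circulation. The curl there is ≈0.

not rotating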